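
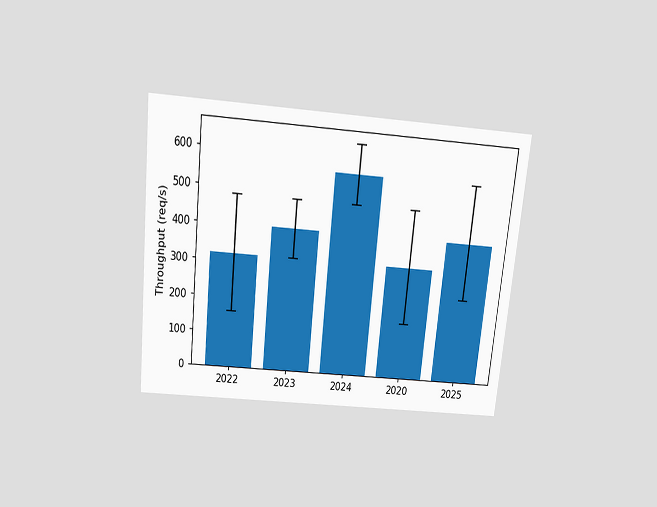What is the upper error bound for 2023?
The chart is tilted about 6° clockwise and viewed slightly from above. The 2023 bar's upper whisker reaches 480req/s.

480req/s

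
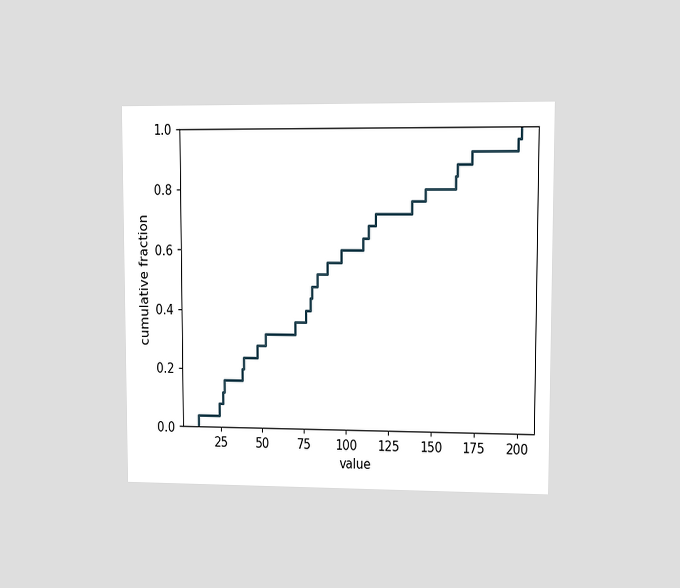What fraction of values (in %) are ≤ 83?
52%

The chart is viewed at a slight angle. At x=83 the ECDF step is at 52%.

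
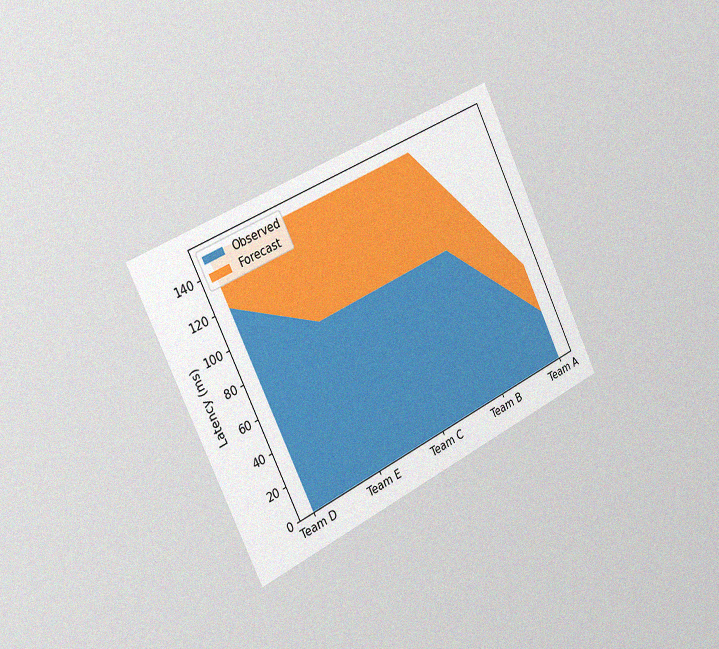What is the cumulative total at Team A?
The chart is tilted about 26° counter-clockwise and viewed slightly from the left, with some photo noise. The stacked total at Team A reaches 60ms.

60ms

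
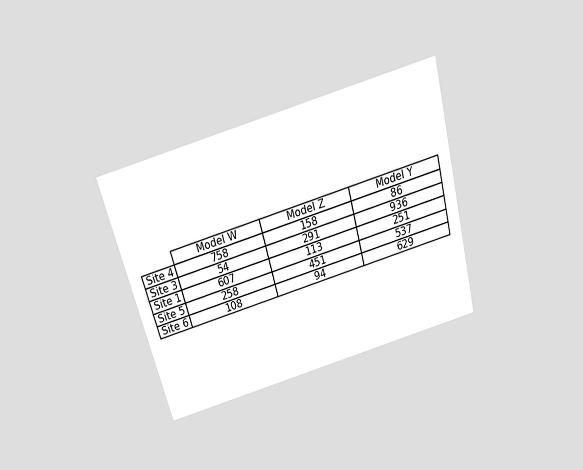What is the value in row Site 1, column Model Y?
The chart is tilted about 15° counter-clockwise and viewed slightly from above. The (Site 1, Model Y) cell reads 251.

251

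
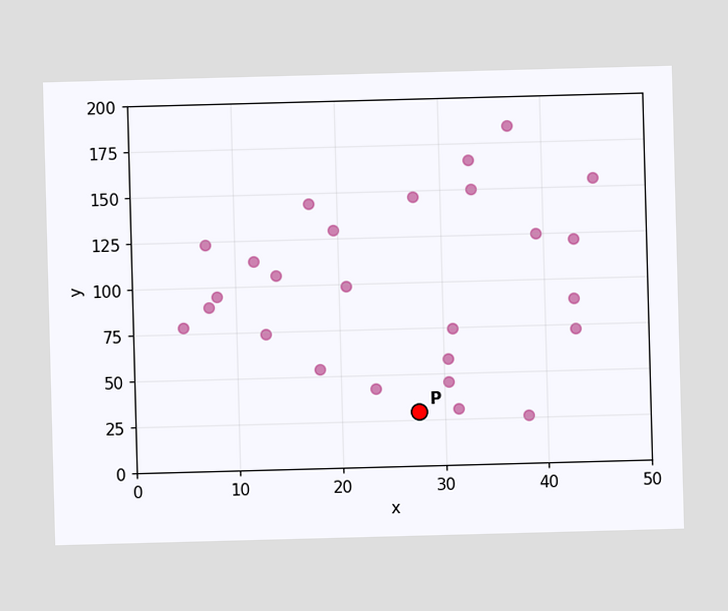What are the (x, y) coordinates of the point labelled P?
Following the gridlines from P to each axis, P sits at (27.5, 30).

(27.5, 30)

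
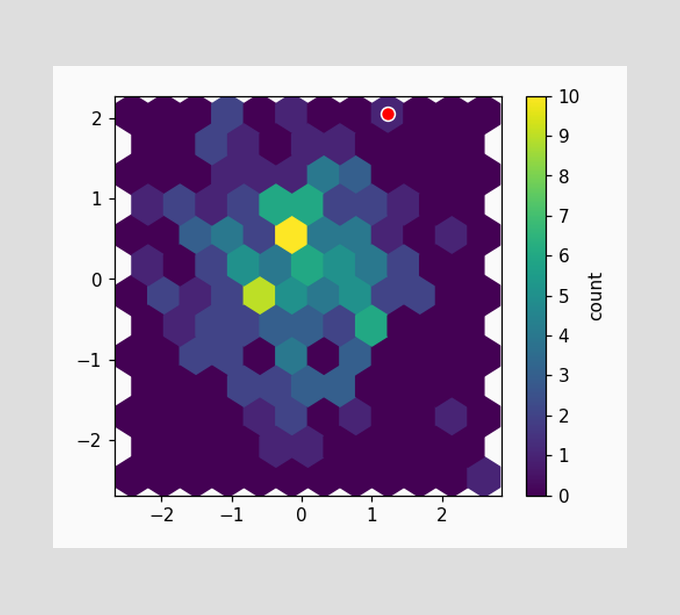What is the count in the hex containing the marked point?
1

The marked hex reads 1 on the colorbar.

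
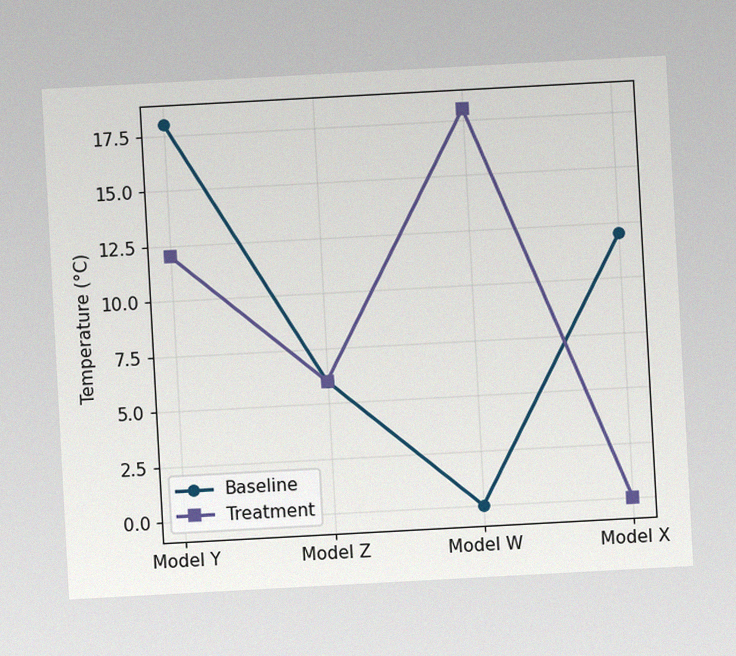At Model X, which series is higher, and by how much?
The chart is tilted about 3° counter-clockwise, with some photo noise. At Model X, Baseline sits above the other line by 12°C.

Baseline, by 12°C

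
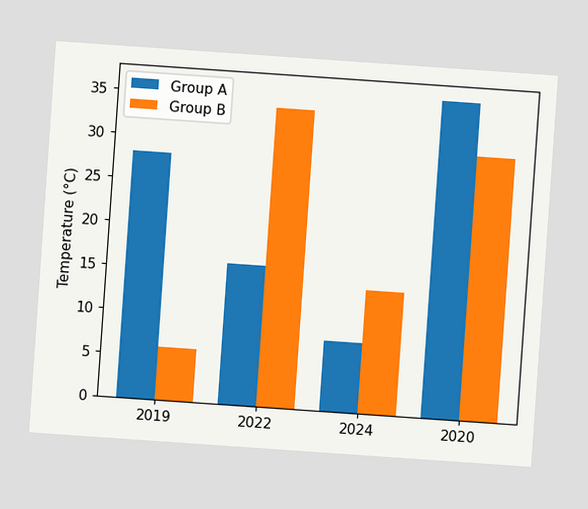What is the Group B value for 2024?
14°C

The chart is tilted about 4° clockwise. The Group B bar at 2024 reaches 14°C on the y-axis.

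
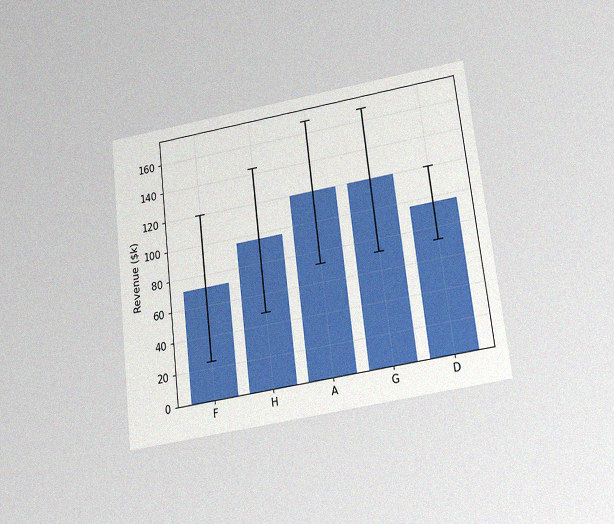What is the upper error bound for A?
$168k

The chart is tilted about 7° counter-clockwise and viewed slightly from below, with some photo noise. The A bar's upper whisker reaches $168k.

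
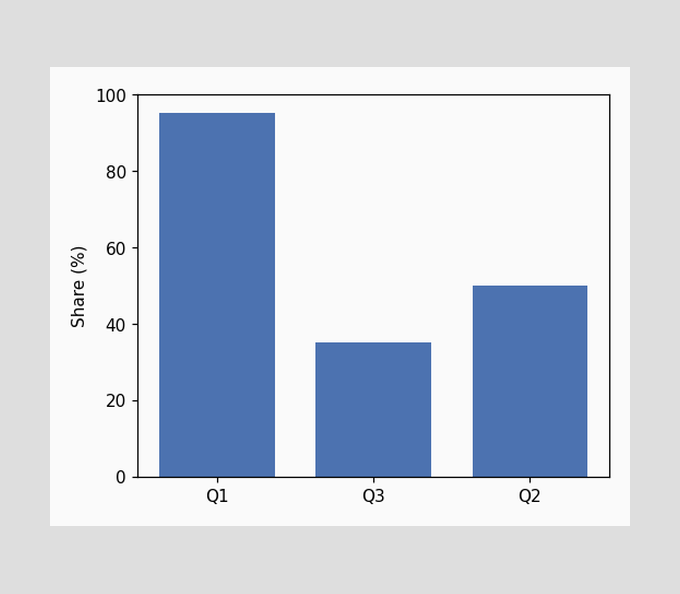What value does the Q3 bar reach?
35%

Reading along the chart's y-axis, the Q3 bar reaches 35%.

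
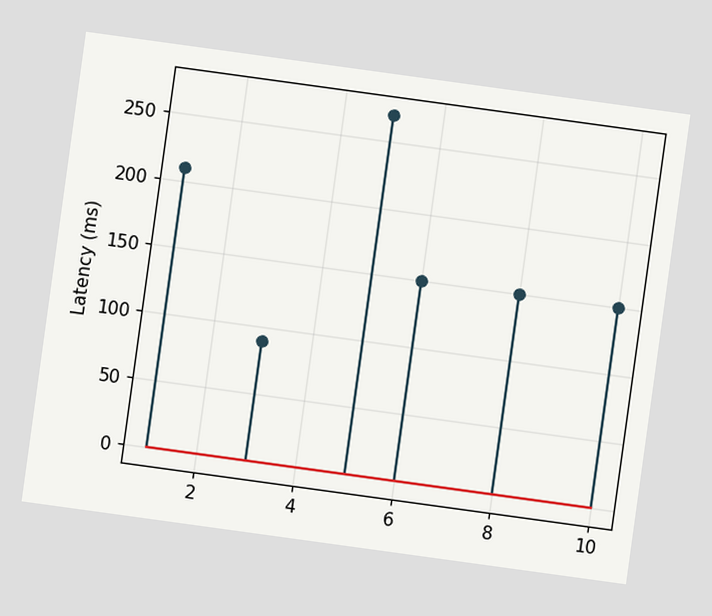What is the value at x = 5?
270ms

The chart is tilted about 8° clockwise. The stem at x=5 reaches 270ms.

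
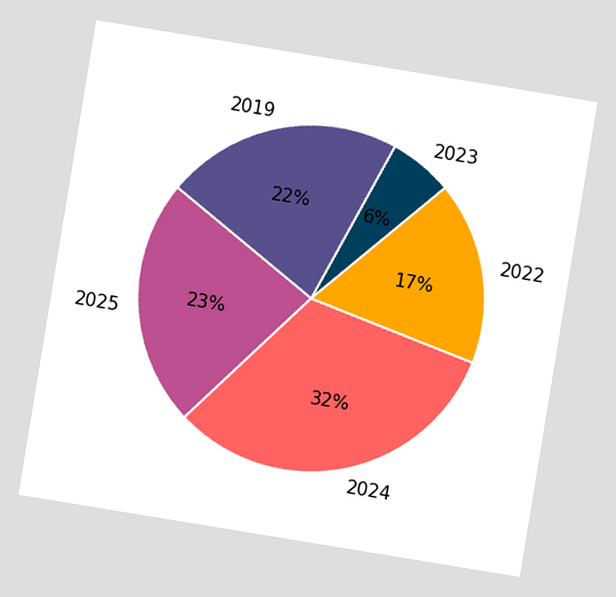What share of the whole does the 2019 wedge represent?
The chart is tilted about 9° clockwise. The 2019 slice takes up 22% of the pie.

22%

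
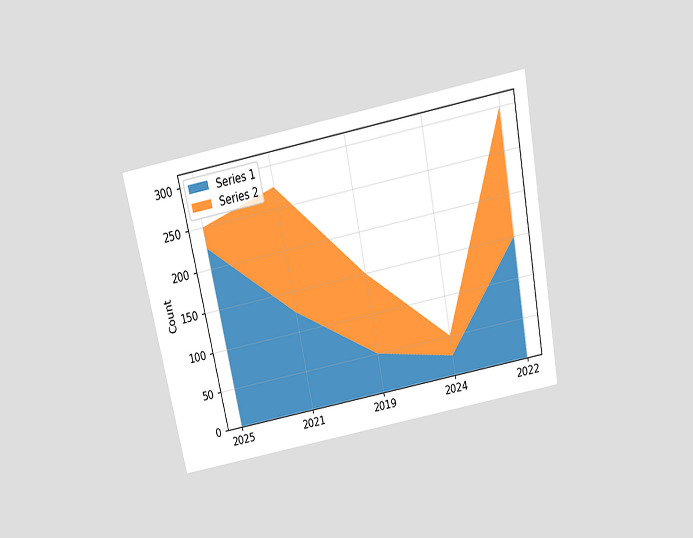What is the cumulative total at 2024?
50

The chart is tilted about 11° counter-clockwise and viewed slightly from above. The stacked total at 2024 reaches 50.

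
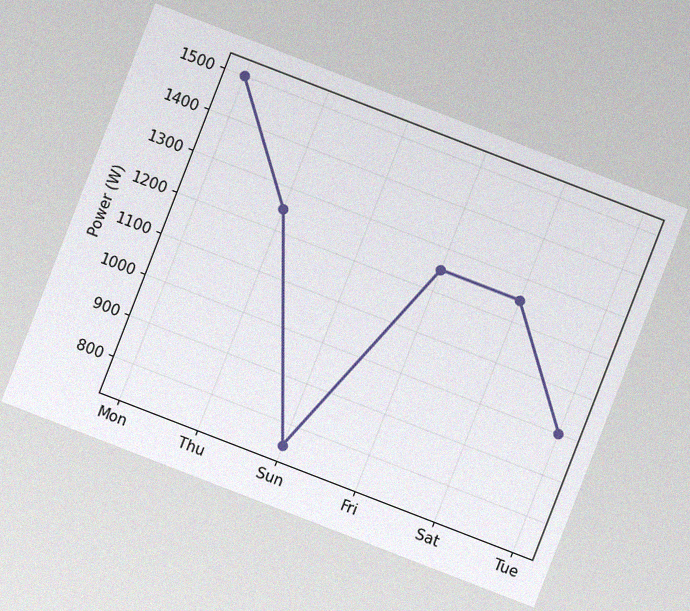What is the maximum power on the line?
1500W

The chart is tilted about 21° clockwise, with some photo noise. The highest point is at Mon, and reading across to the y-axis gives 1500W.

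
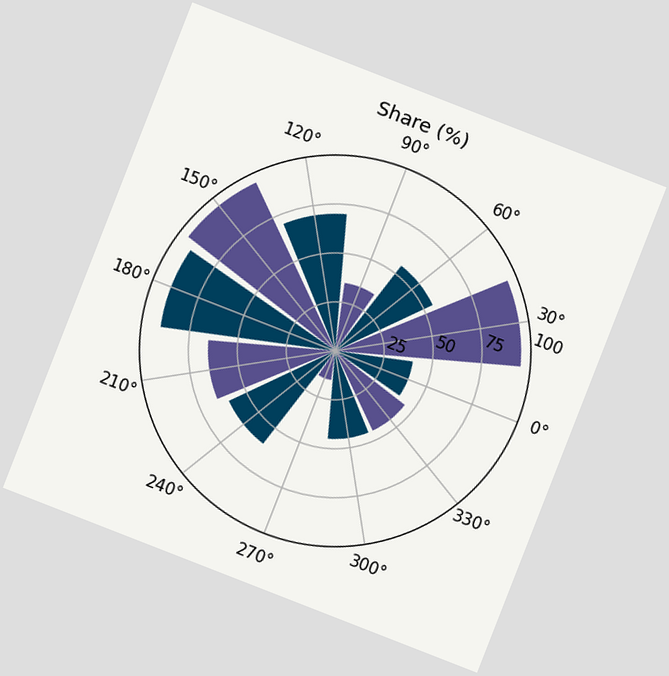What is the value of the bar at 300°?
The chart is tilted about 21° clockwise. The bar at 300° reaches 45% on the radial axis.

45%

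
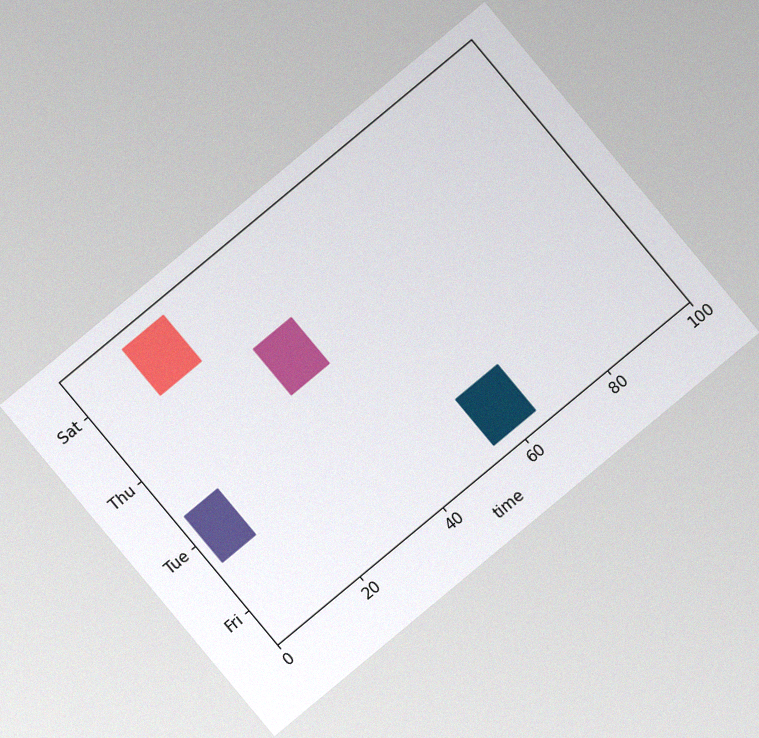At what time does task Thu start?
32

The chart is tilted about 40° counter-clockwise, with some photo noise. The Thu bar begins at t=32.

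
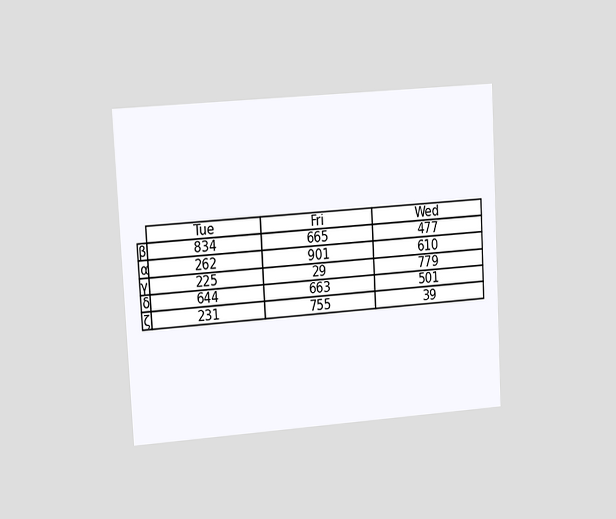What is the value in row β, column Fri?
665

The chart is tilted about 3° counter-clockwise and viewed slightly from the left. The (β, Fri) cell reads 665.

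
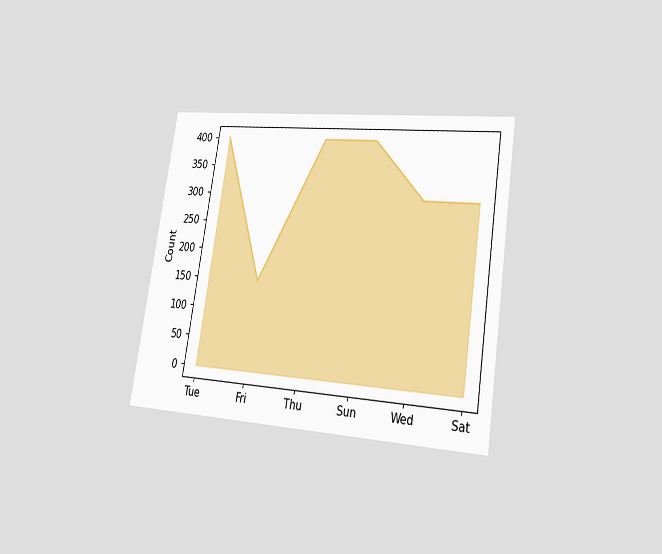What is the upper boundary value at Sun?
The chart is tilted about 9° clockwise and viewed slightly from the right. At Sun the upper boundary is at 400.

400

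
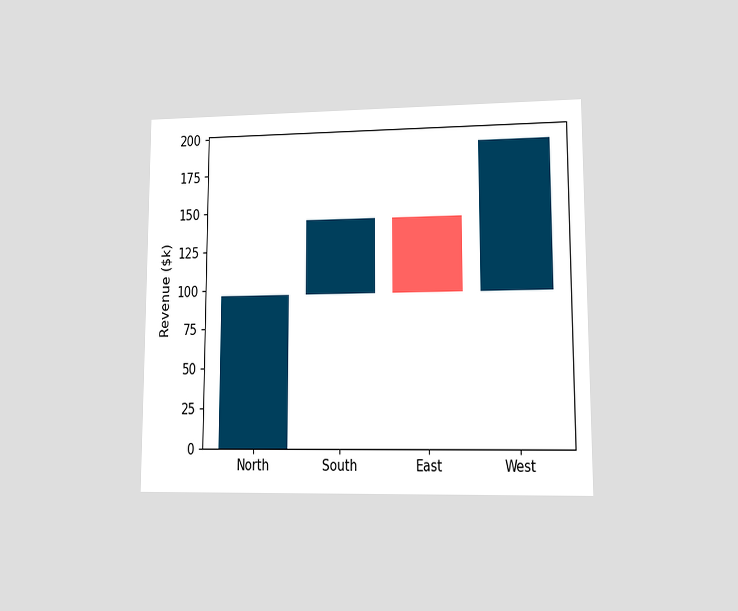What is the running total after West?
$192k

The chart is viewed at a slight angle. After West the running total reaches $192k.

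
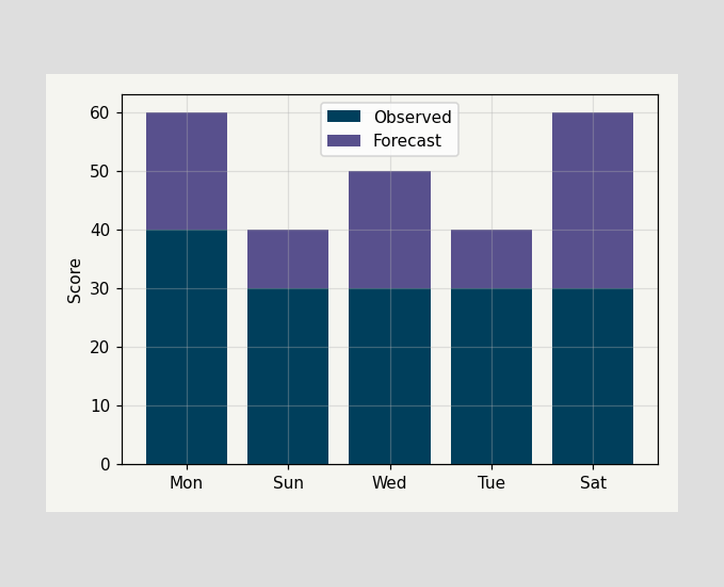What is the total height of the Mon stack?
The Mon stack's top reaches 60 on the y-axis.

60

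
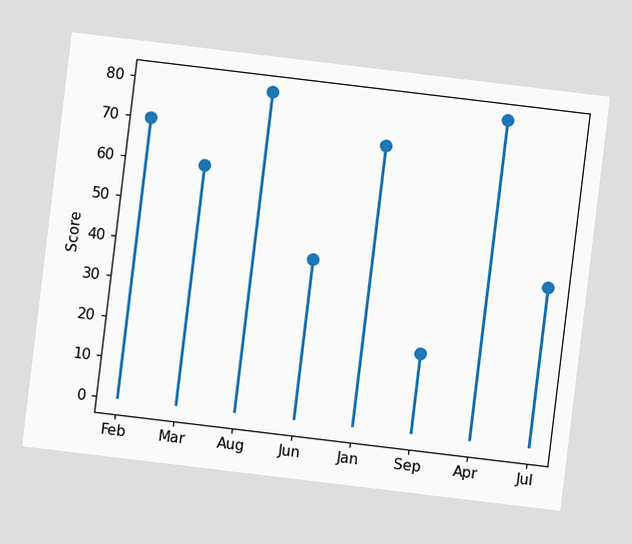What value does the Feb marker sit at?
The chart is tilted about 7° clockwise. The Feb marker sits at 70.

70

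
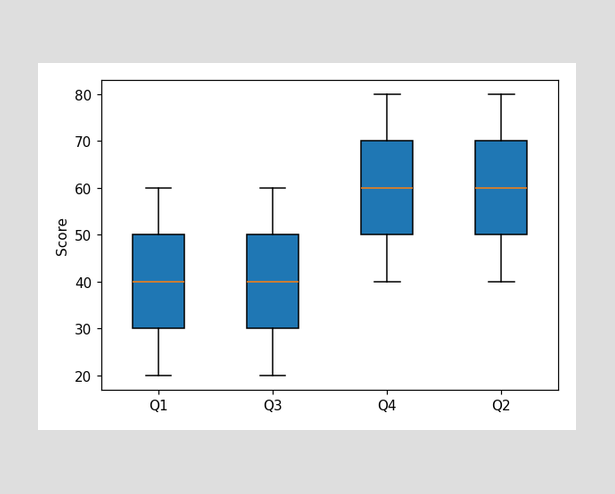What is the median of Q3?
40

The median line in the Q3 box sits at 40.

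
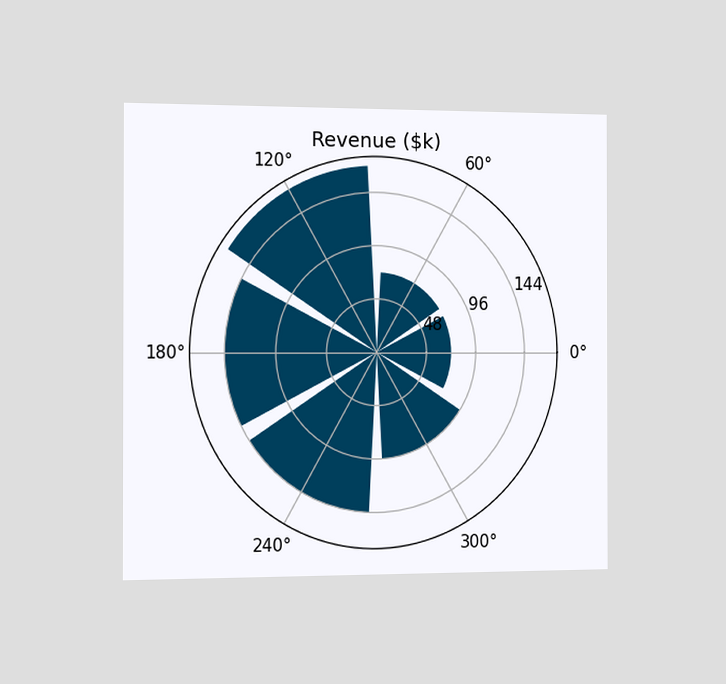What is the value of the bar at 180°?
The chart is viewed slightly from the left. The bar at 180° reaches $144k on the radial axis.

$144k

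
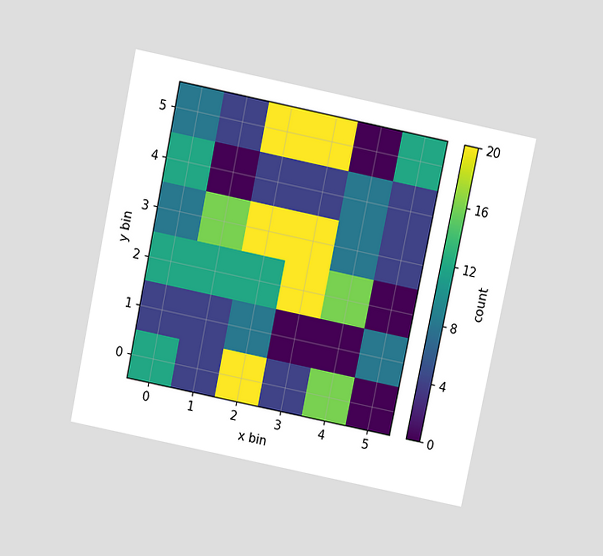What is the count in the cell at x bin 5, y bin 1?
The chart is tilted about 12° clockwise and viewed slightly from above. Matching the cell (5, 1) against the colorbar gives 8.

8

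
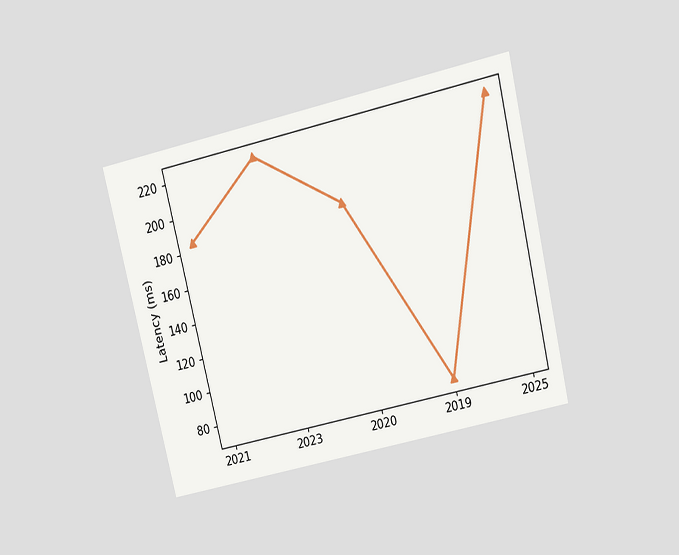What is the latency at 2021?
The chart is tilted about 13° counter-clockwise and viewed slightly from above. At 2021, the line is at 185ms.

185ms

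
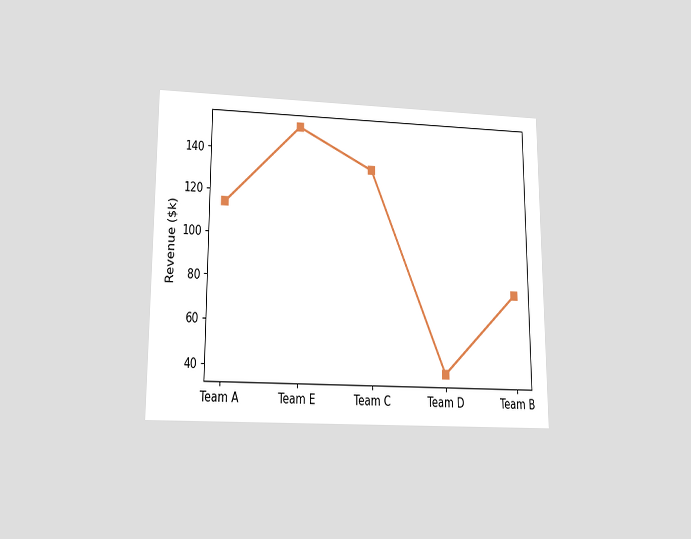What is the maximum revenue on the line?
$152k

The chart is viewed slightly from below. The highest point is at Team E, and reading across to the y-axis gives $152k.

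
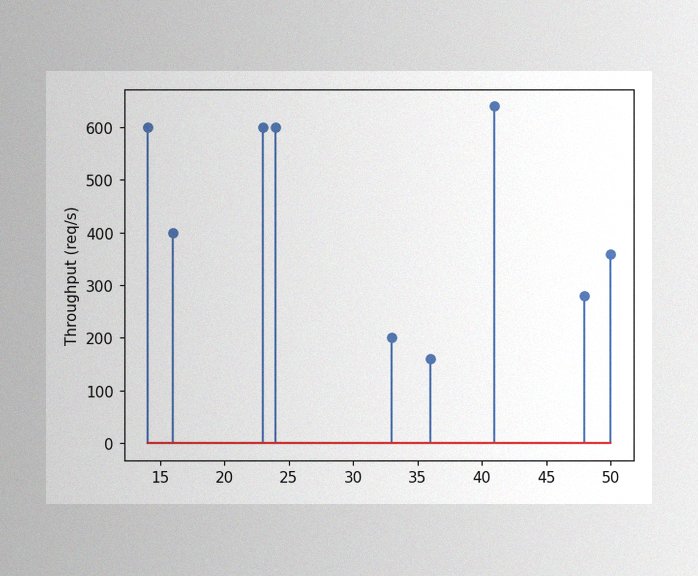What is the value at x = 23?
The image has some photo noise and uneven lighting. The stem at x=23 reaches 600req/s.

600req/s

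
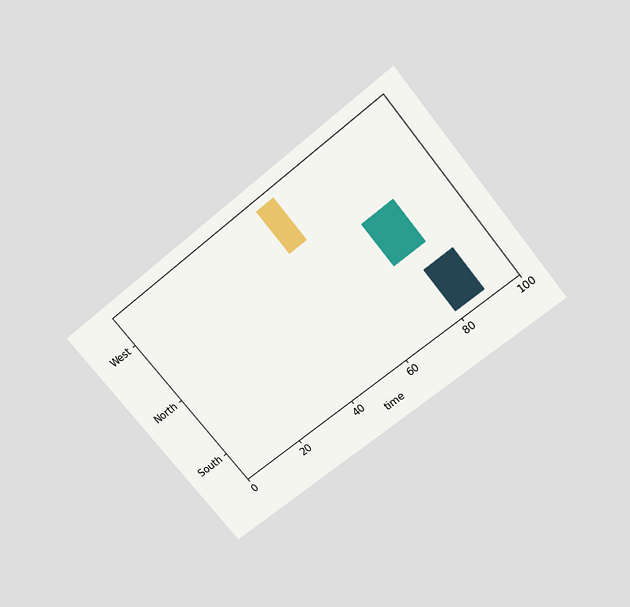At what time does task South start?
The chart is tilted about 39° counter-clockwise and viewed slightly from above. The South bar begins at t=80.

80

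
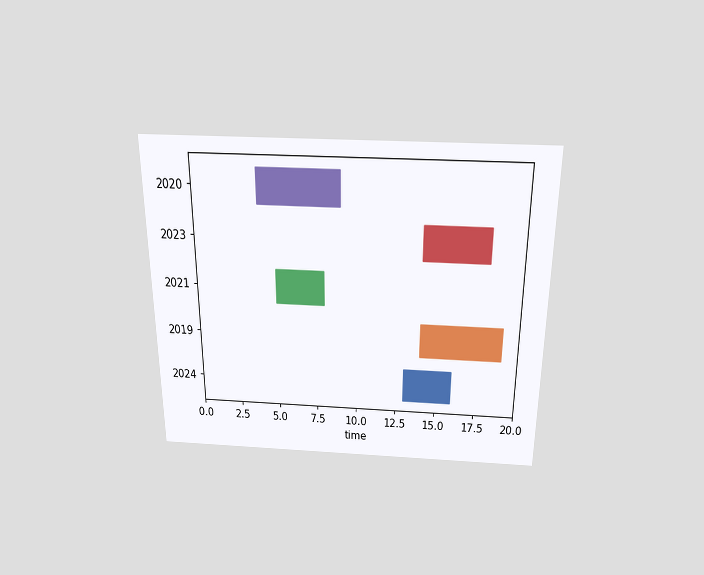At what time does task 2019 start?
The chart is viewed slightly from above. The 2019 bar begins at t=14.

14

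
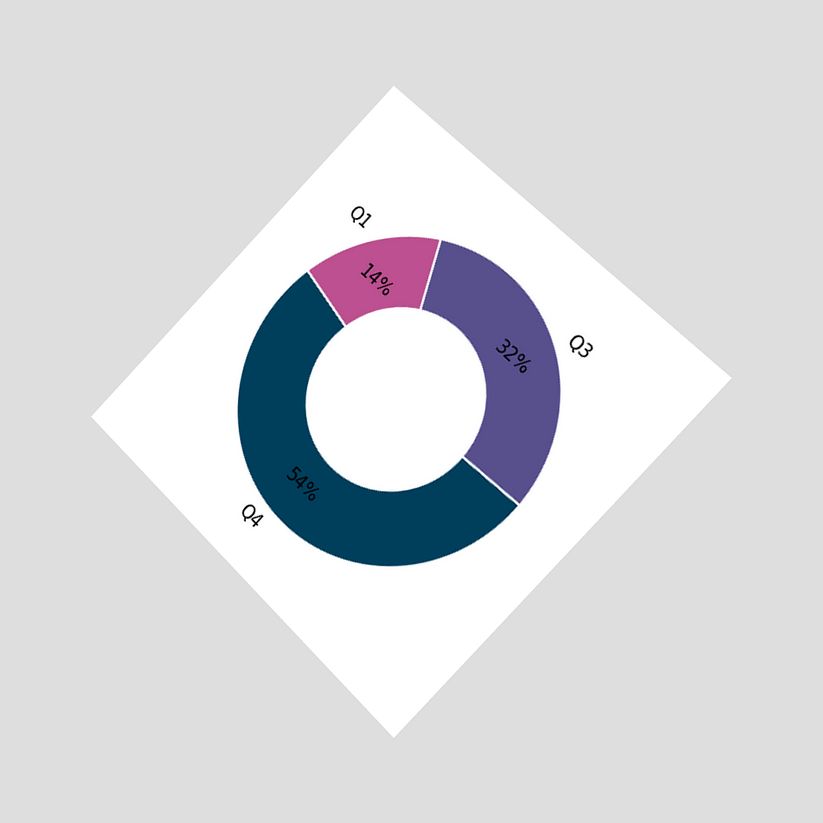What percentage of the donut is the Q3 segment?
32%

The chart is tilted about 45° clockwise and viewed slightly from the right. The Q3 segment takes up 32% of the ring.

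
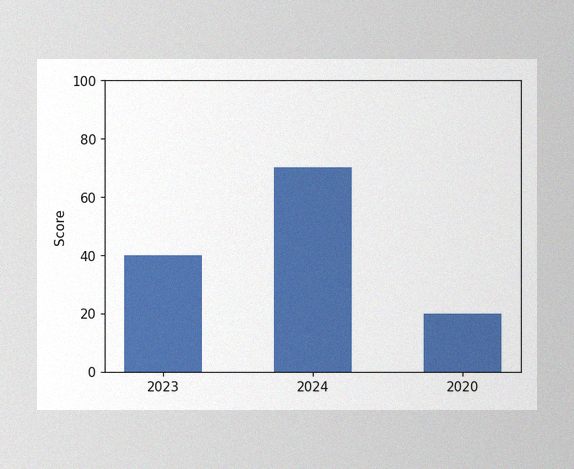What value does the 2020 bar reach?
The image has some photo noise and uneven lighting. Reading along the chart's y-axis, the 2020 bar reaches 20.

20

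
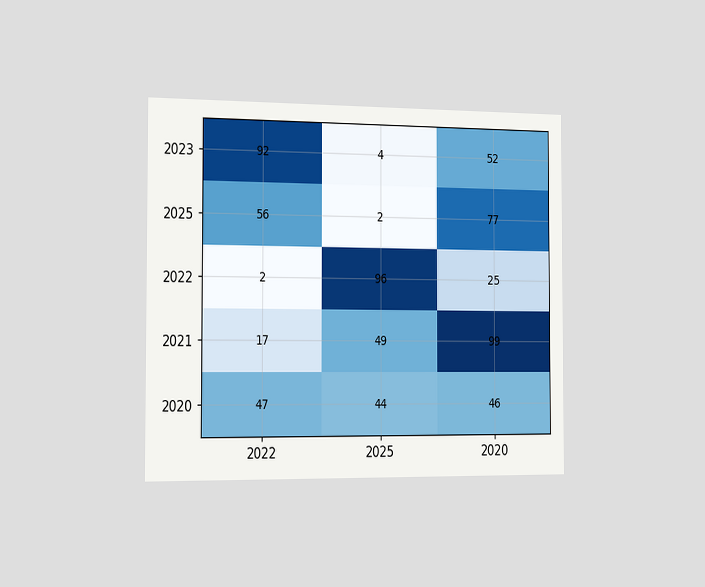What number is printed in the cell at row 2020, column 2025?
44

The chart is viewed slightly from the left. The (2020, 2025) cell reads 44.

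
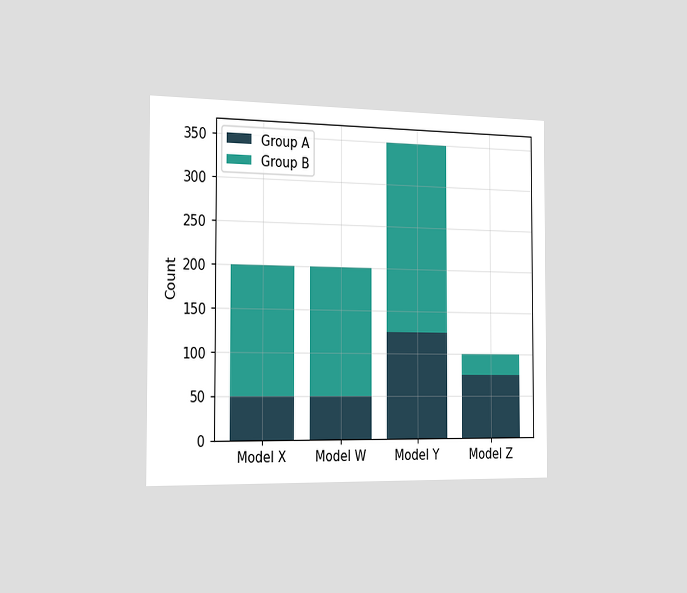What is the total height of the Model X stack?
200

The chart is viewed slightly from the left. The Model X stack's top reaches 200 on the y-axis.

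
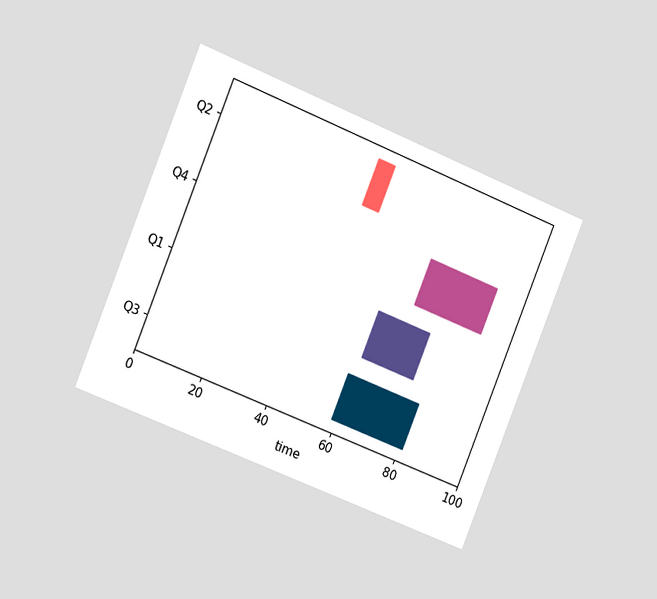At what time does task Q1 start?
61

The chart is tilted about 22° clockwise and viewed slightly from the left. The Q1 bar begins at t=61.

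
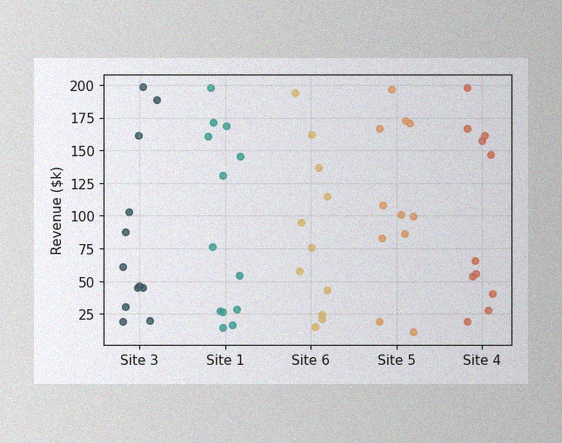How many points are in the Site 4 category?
The image has some photo noise and uneven lighting. Counting the markers in the Site 4 column gives 11.

11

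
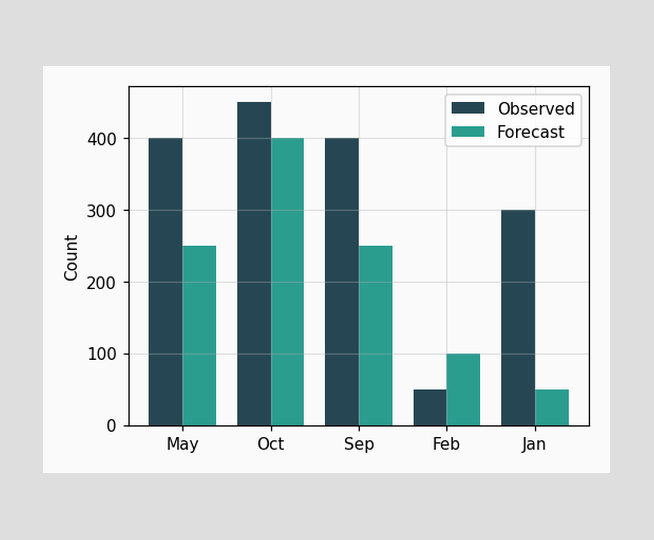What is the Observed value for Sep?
400

The Observed bar at Sep reaches 400 on the y-axis.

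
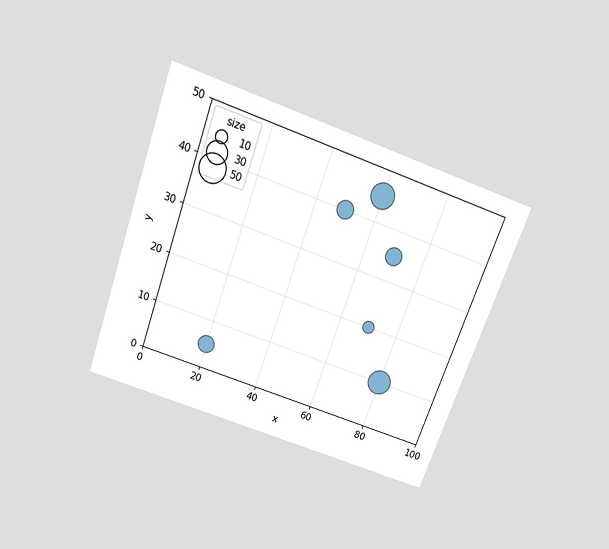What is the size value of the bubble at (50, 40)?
The chart is tilted about 20° clockwise and viewed slightly from above. Matching the bubble at (50, 40) against the size legend gives 20.

20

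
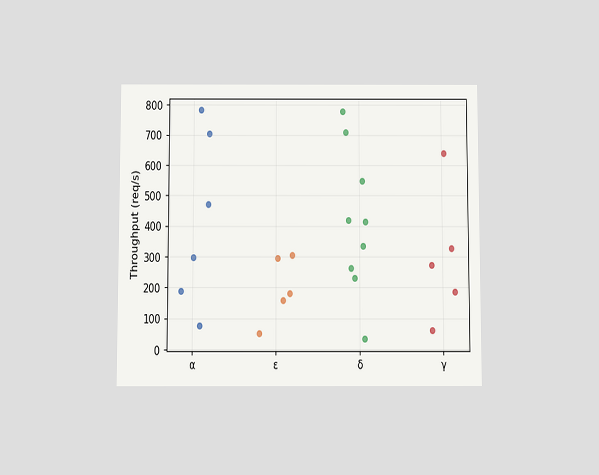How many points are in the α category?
6

The chart is viewed slightly from below. Counting the markers in the α column gives 6.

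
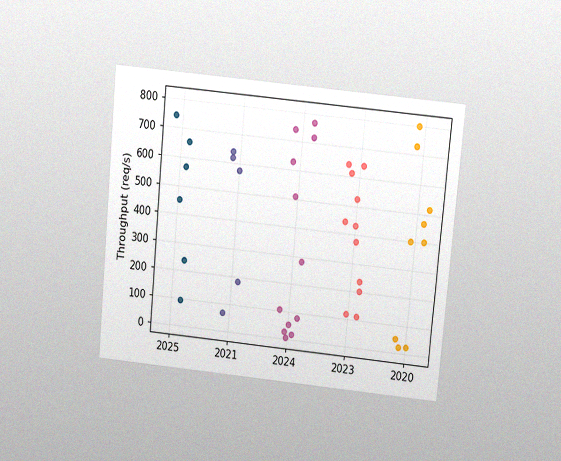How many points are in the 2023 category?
11

The chart is tilted about 5° clockwise and viewed slightly from above, with some photo noise. Counting the markers in the 2023 column gives 11.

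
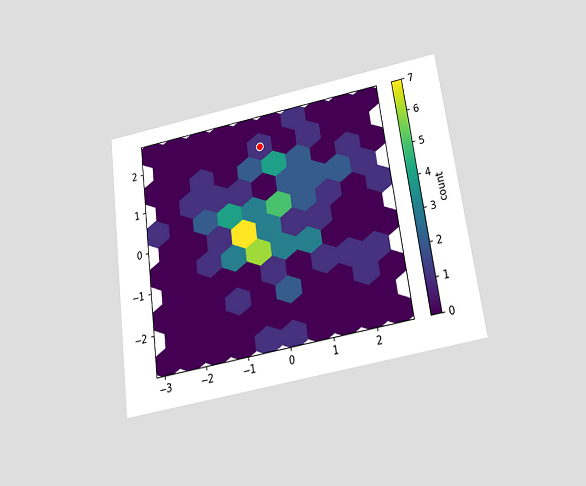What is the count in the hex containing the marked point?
The chart is tilted about 8° counter-clockwise and viewed slightly from below. The marked hex reads 1 on the colorbar.

1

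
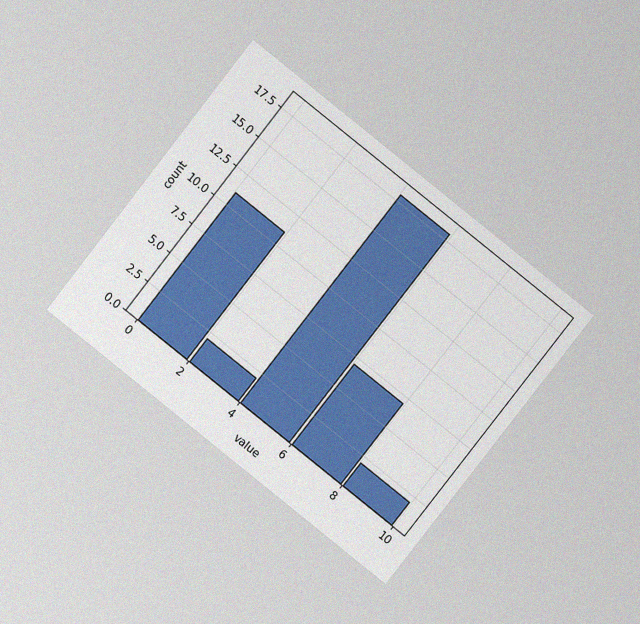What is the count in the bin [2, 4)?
2

The chart is tilted about 38° clockwise and viewed at a slight angle, with some photo noise. The [2, 4) bin has height 2.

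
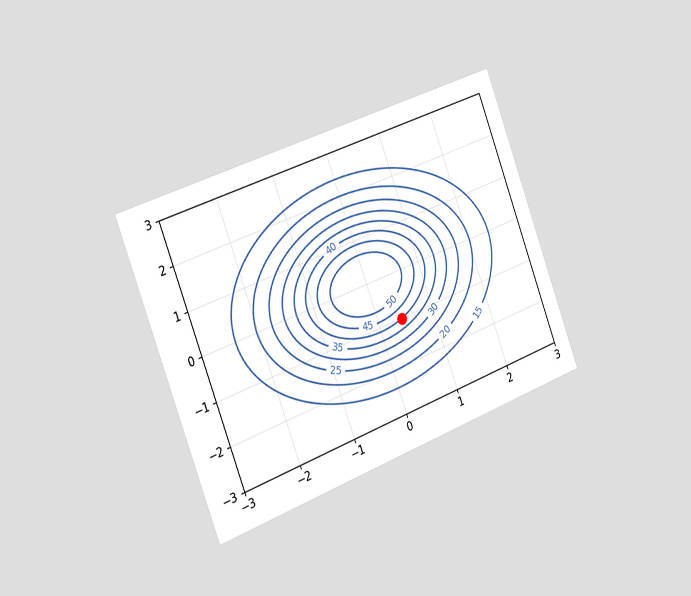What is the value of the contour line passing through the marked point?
40

The chart is tilted about 21° counter-clockwise and viewed slightly from the left. The marked point sits on the contour labelled 40.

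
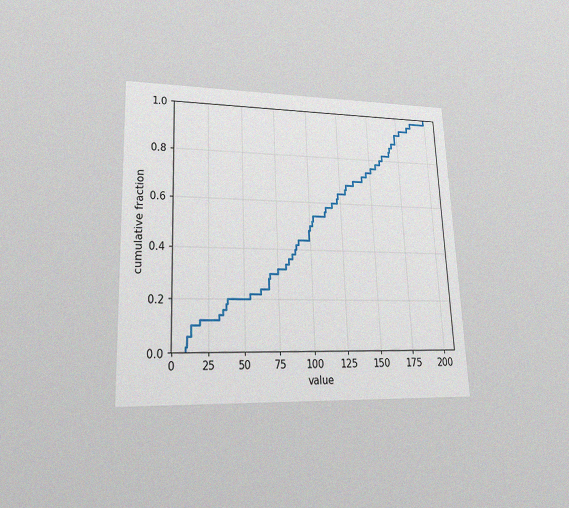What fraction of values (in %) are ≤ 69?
30%

The chart is tilted about 2° counter-clockwise and viewed at a slight angle, with some photo noise. At x=69 the ECDF step is at 30%.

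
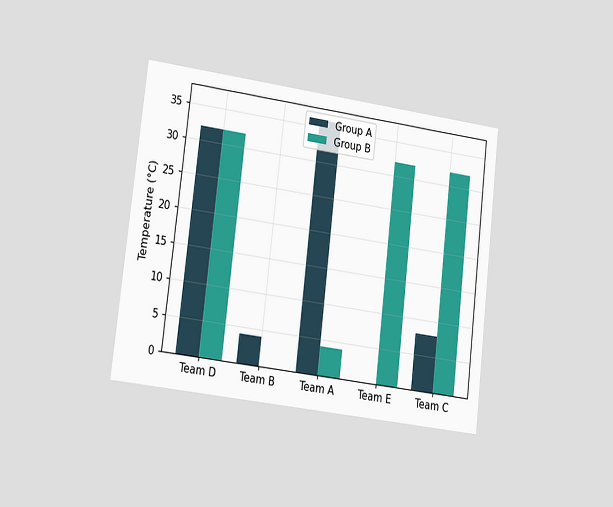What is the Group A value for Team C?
The chart is tilted about 7° clockwise and viewed slightly from the left. The Group A bar at Team C reaches 8°C on the y-axis.

8°C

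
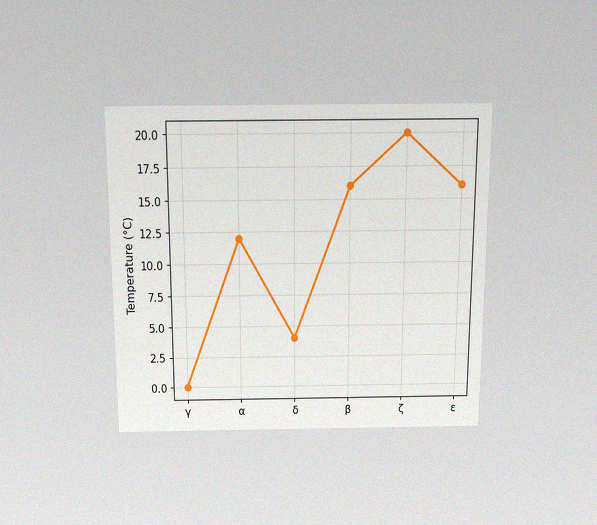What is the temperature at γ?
0°C

The chart is viewed slightly from above, with some photo noise. At γ, the line is at 0°C.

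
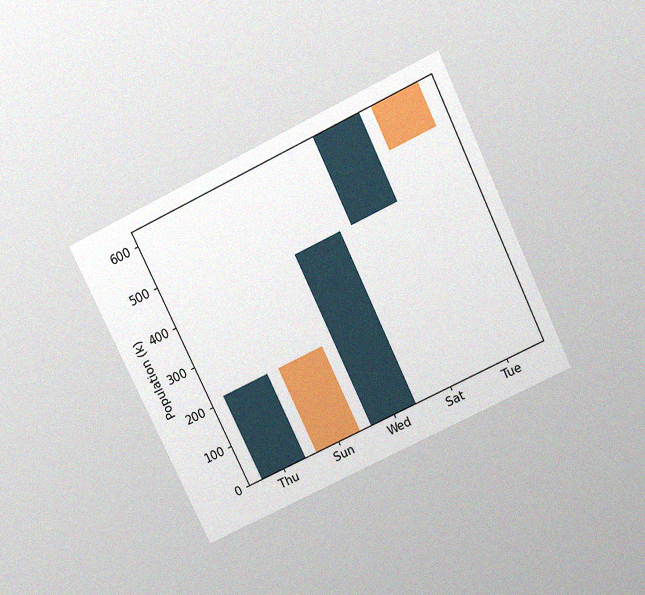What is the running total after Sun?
The chart is tilted about 26° counter-clockwise and viewed slightly from above, with some photo noise. After Sun the running total reaches 0k.

0k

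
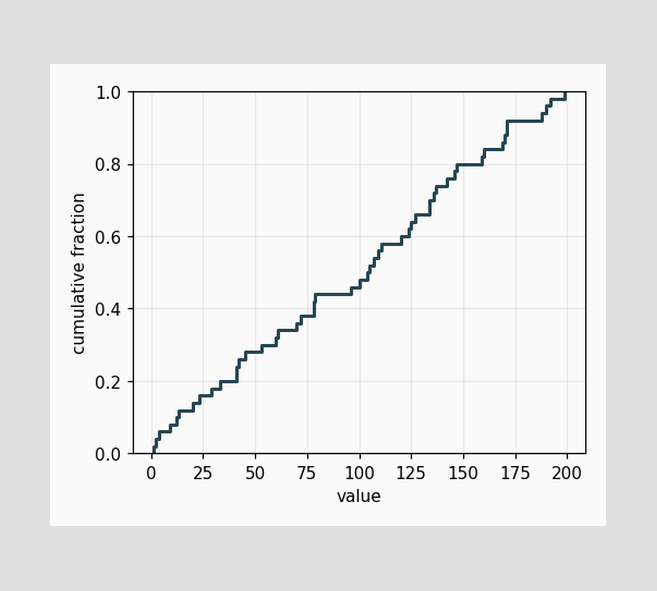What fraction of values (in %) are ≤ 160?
At x=160 the ECDF step is at 84%.

84%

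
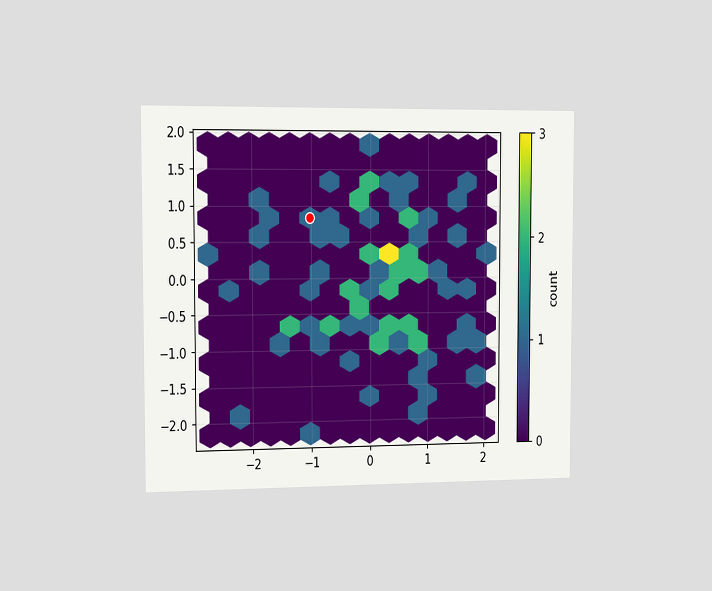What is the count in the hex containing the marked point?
The chart is viewed slightly from the left. The marked hex reads 1 on the colorbar.

1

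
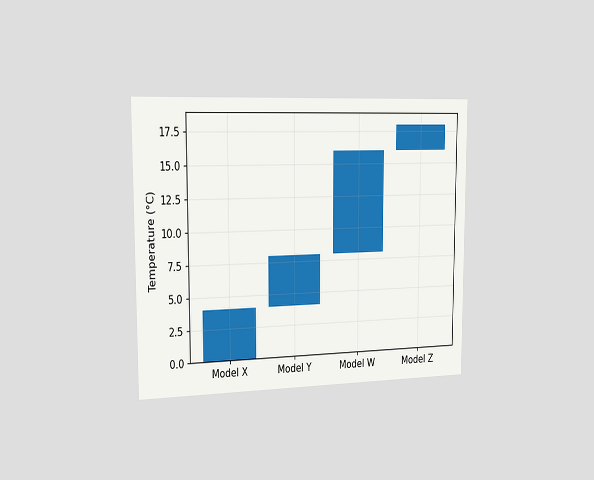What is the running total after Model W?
The chart is viewed slightly from the left. After Model W the running total reaches 16°C.

16°C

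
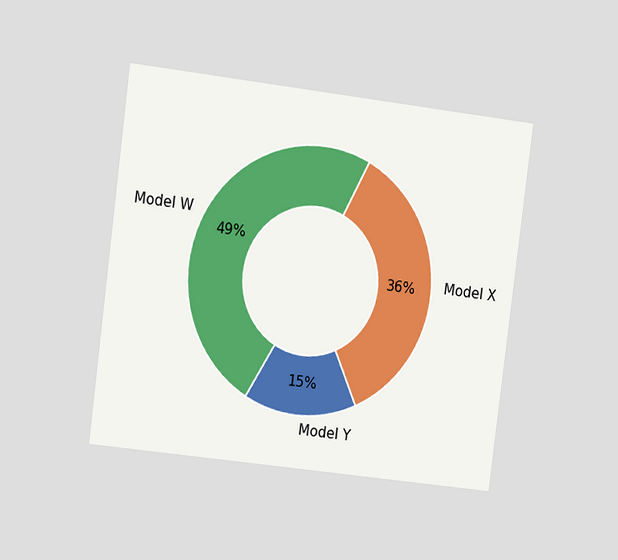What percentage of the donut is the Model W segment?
49%

The chart is tilted about 7° clockwise and viewed slightly from the left. The Model W segment takes up 49% of the ring.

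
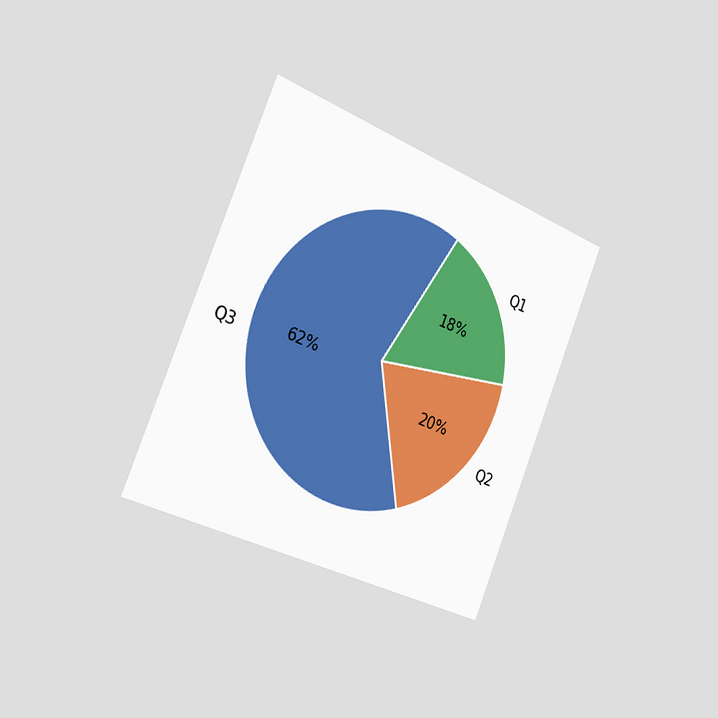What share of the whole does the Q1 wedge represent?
18%

The chart is tilted about 22° clockwise and viewed slightly from the left. The Q1 slice takes up 18% of the pie.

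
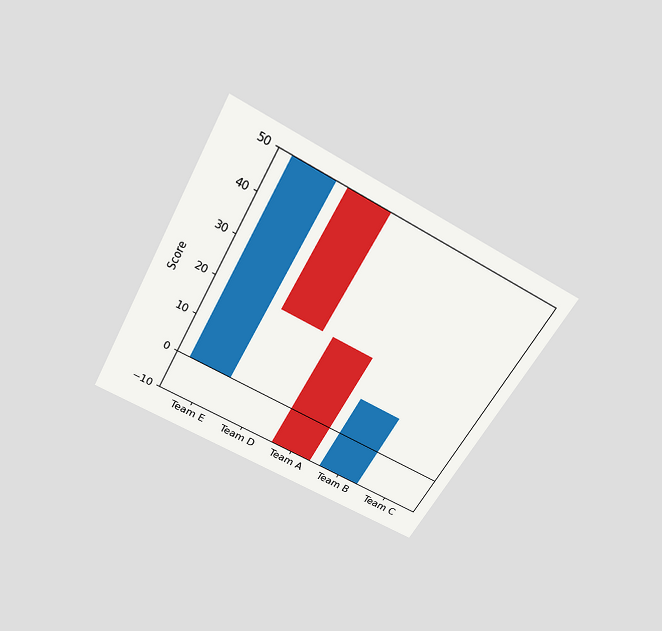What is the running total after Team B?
The chart is tilted about 29° clockwise and viewed slightly from above. After Team B the running total reaches 10.

10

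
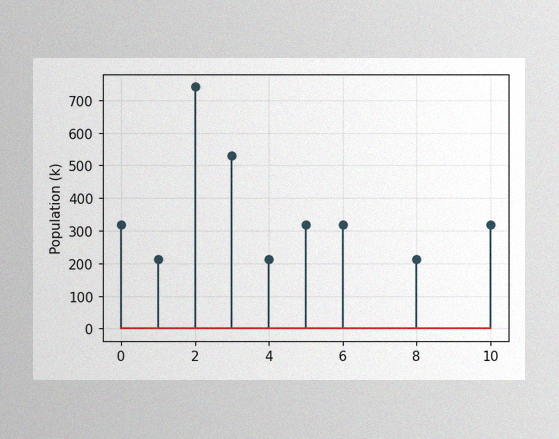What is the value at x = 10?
318k

The image has some photo noise and uneven lighting. The stem at x=10 reaches 318k.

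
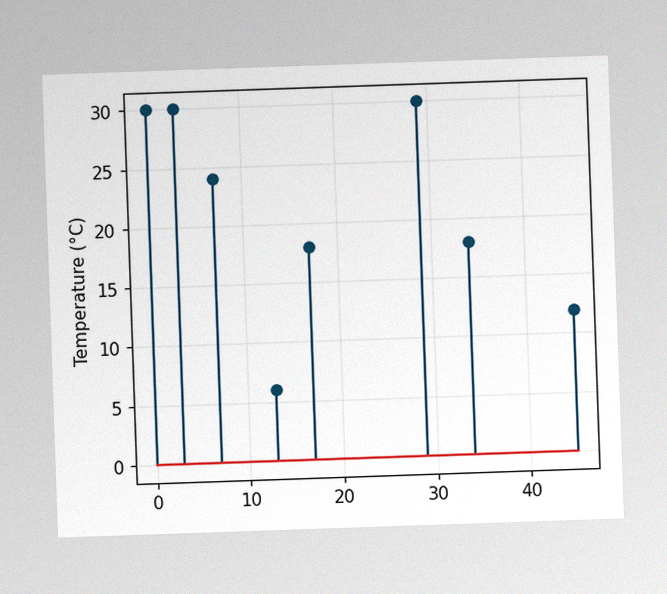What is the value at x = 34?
18°C

The image has some photo noise and uneven lighting. The stem at x=34 reaches 18°C.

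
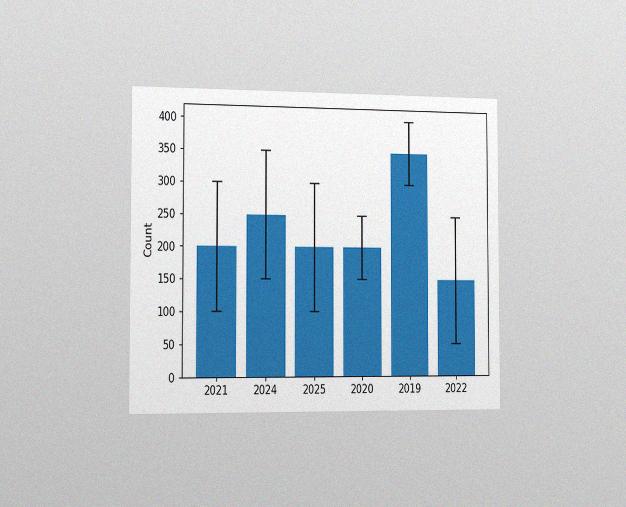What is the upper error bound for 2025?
300

The chart is viewed slightly from the left, with some photo noise. The 2025 bar's upper whisker reaches 300.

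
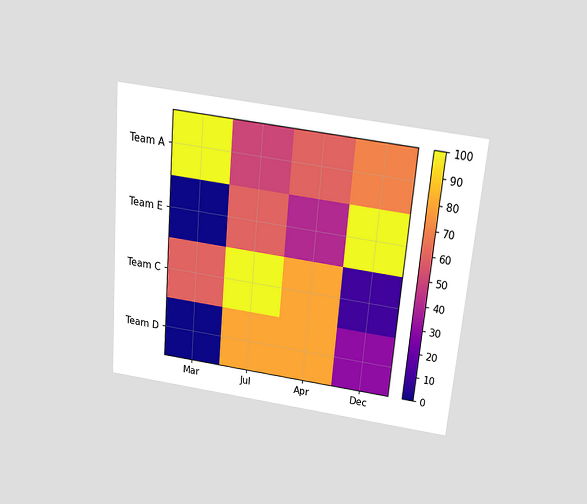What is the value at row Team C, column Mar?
60

The chart is tilted about 5° clockwise and viewed slightly from above. Matching cell (Team C, Mar) against the colorbar gives 60.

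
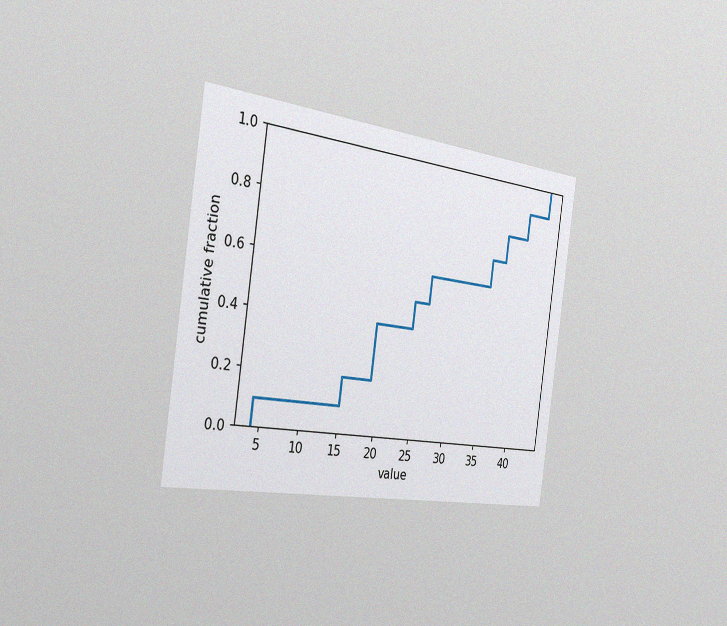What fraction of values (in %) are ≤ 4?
The chart is tilted about 8° clockwise and viewed slightly from the left, with some photo noise. At x=4 the ECDF step is at 10%.

10%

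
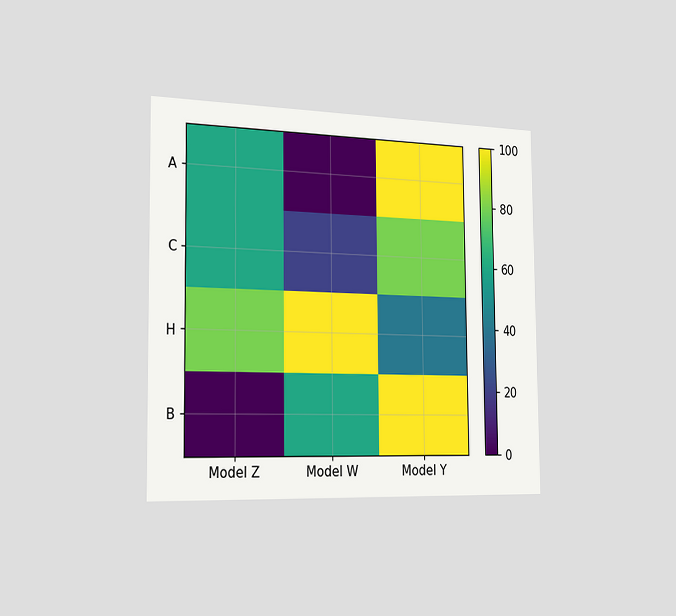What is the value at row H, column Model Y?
40

The chart is viewed slightly from the left. Matching cell (H, Model Y) against the colorbar gives 40.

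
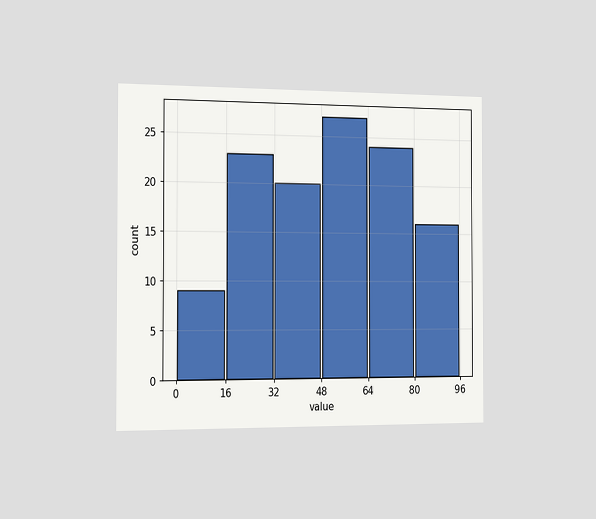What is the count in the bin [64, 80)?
The chart is viewed slightly from the left. The [64, 80) bin has height 24.

24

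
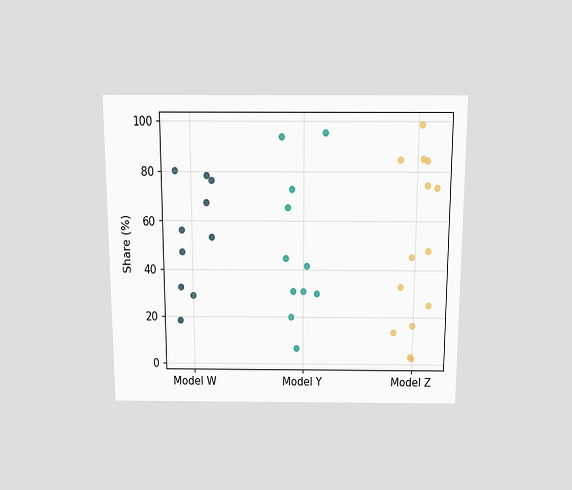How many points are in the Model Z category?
The chart is viewed slightly from above. Counting the markers in the Model Z column gives 14.

14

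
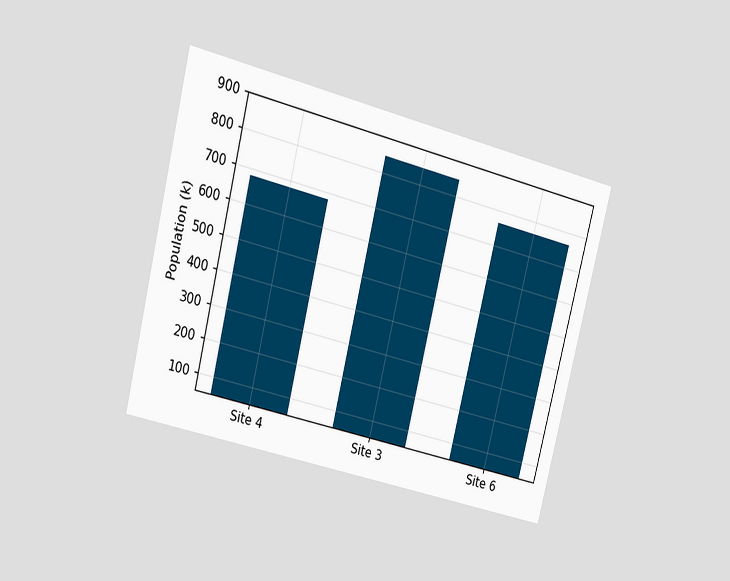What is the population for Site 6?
The chart is tilted about 14° clockwise and viewed at a slight angle. Reading along the chart's y-axis, the Site 6 bar reaches 765k.

765k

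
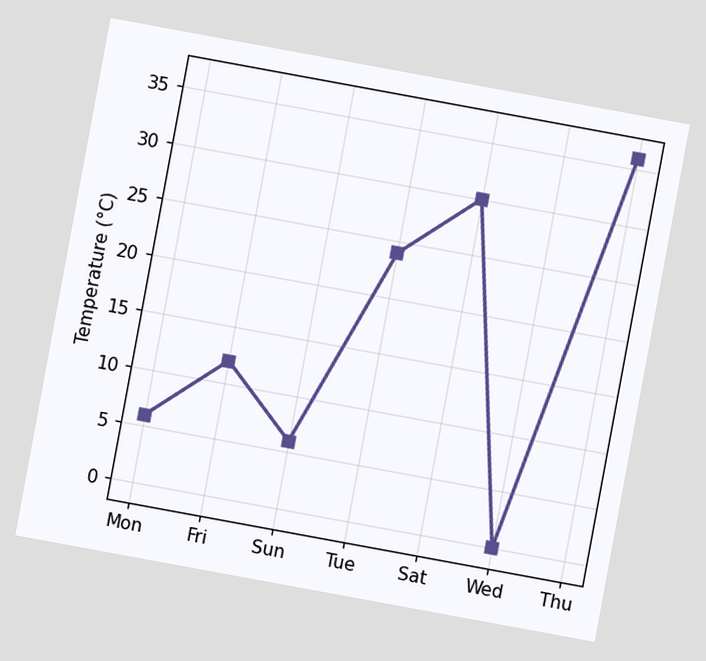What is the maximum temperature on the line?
36°C

The chart is tilted about 10° clockwise. The highest point is at Thu, and reading across to the y-axis gives 36°C.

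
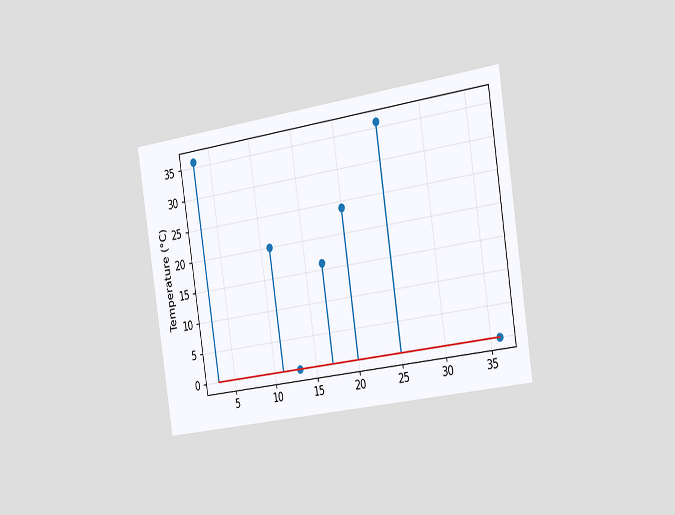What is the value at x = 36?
0°C

The chart is tilted about 9° counter-clockwise and viewed slightly from the right. The stem at x=36 reaches 0°C.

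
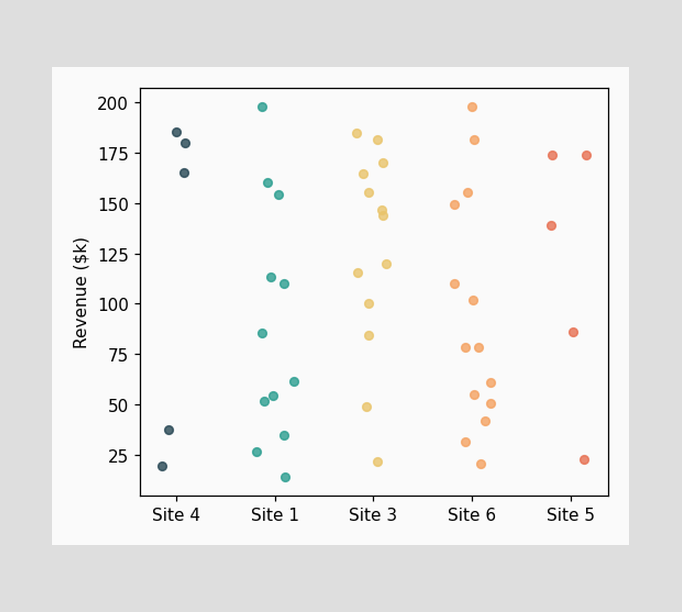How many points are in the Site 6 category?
Counting the markers in the Site 6 column gives 14.

14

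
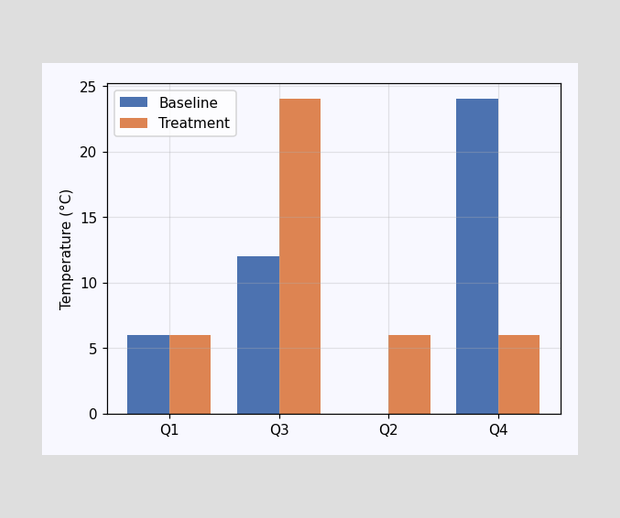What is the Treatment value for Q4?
6°C

The Treatment bar at Q4 reaches 6°C on the y-axis.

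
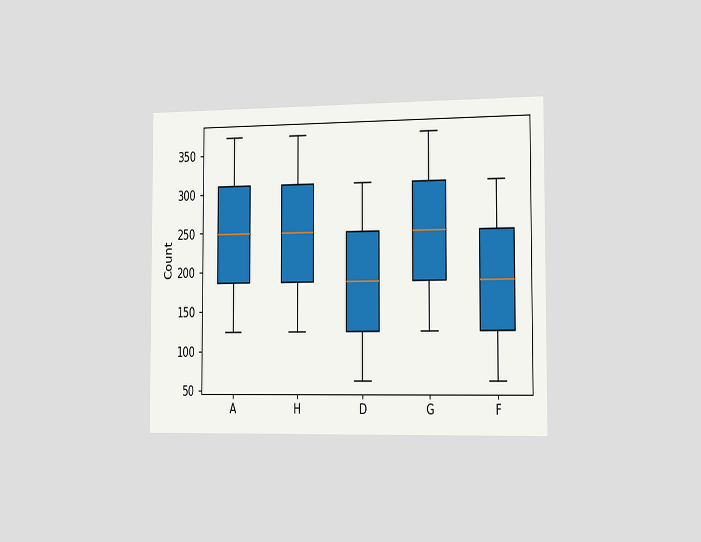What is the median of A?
The chart is viewed slightly from the right. The median line in the A box sits at 248.

248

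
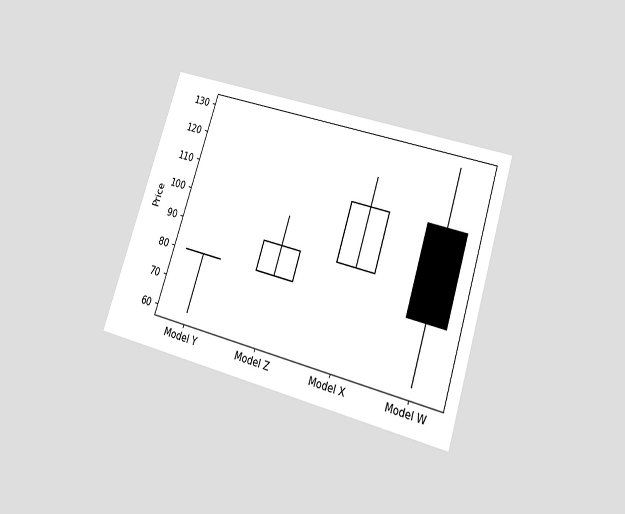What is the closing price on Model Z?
90

The chart is tilted about 18° clockwise and viewed slightly from below. The Model Z candle closes at 90.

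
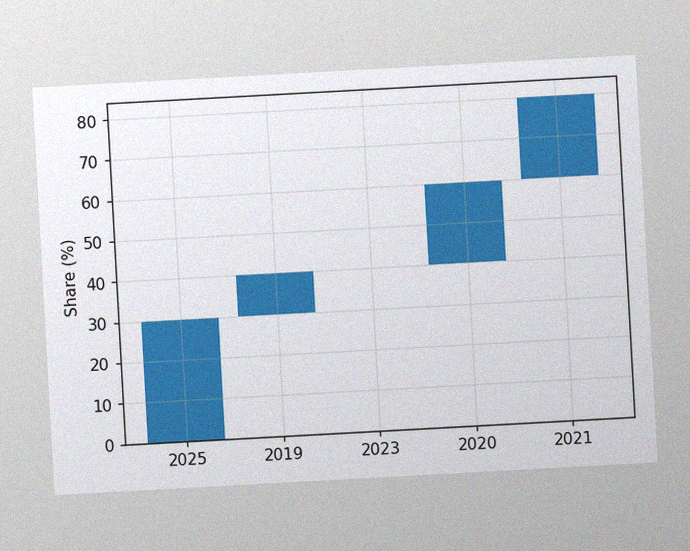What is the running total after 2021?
The chart is tilted about 3° counter-clockwise, with some photo noise. After 2021 the running total reaches 80%.

80%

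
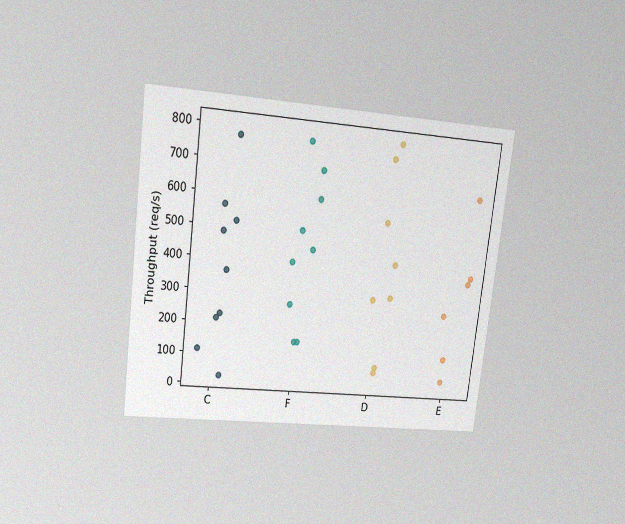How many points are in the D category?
8

The chart is tilted about 7° clockwise and viewed at a slight angle, with some photo noise. Counting the markers in the D column gives 8.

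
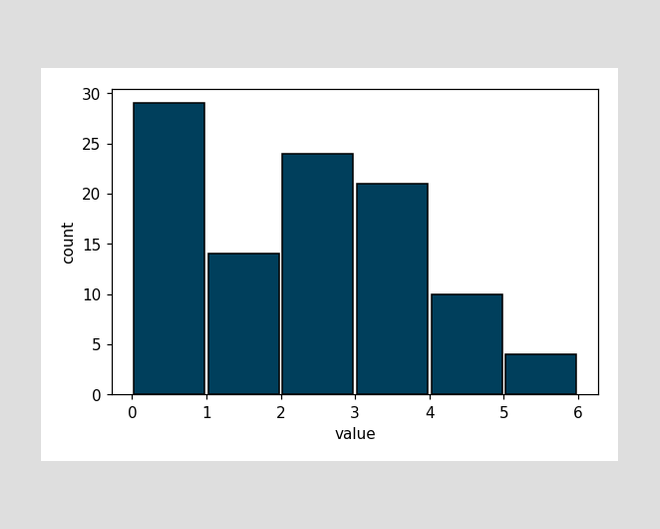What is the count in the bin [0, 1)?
29

The [0, 1) bin has height 29.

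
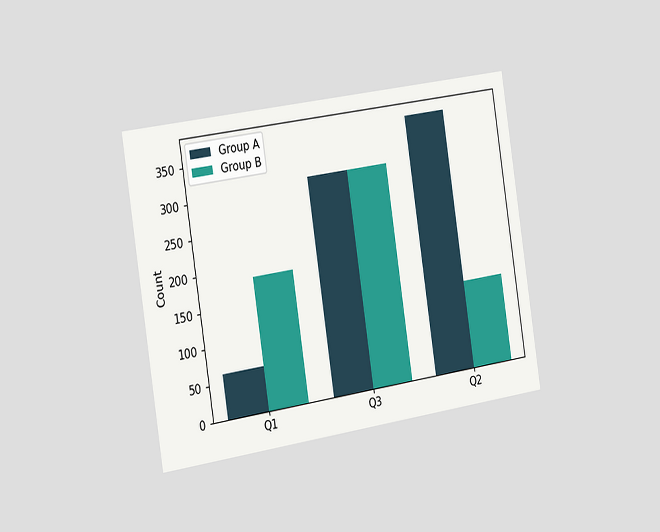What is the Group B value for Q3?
310

The chart is tilted about 9° counter-clockwise and viewed slightly from the left. The Group B bar at Q3 reaches 310 on the y-axis.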